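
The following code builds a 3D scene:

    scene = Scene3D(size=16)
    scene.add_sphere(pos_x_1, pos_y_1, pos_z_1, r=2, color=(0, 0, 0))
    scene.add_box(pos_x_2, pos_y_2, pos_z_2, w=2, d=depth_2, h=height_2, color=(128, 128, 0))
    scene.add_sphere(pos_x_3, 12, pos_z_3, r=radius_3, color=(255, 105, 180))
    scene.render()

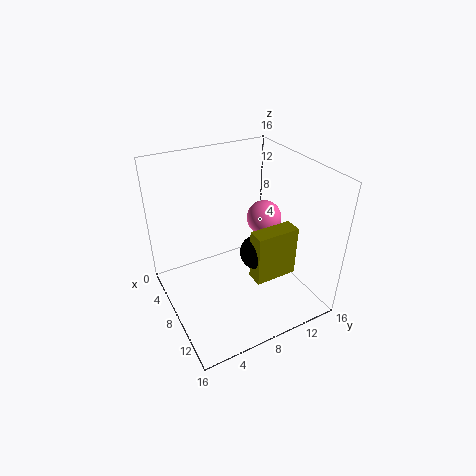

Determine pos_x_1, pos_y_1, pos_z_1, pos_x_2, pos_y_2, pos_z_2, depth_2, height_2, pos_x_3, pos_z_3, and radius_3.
pos_x_1 = 9; pos_y_1 = 10; pos_z_1 = 6; pos_x_2 = 9; pos_y_2 = 9; pos_z_2 = 3; depth_2 = 5; height_2 = 6; pos_x_3 = 7; pos_z_3 = 9; radius_3 = 2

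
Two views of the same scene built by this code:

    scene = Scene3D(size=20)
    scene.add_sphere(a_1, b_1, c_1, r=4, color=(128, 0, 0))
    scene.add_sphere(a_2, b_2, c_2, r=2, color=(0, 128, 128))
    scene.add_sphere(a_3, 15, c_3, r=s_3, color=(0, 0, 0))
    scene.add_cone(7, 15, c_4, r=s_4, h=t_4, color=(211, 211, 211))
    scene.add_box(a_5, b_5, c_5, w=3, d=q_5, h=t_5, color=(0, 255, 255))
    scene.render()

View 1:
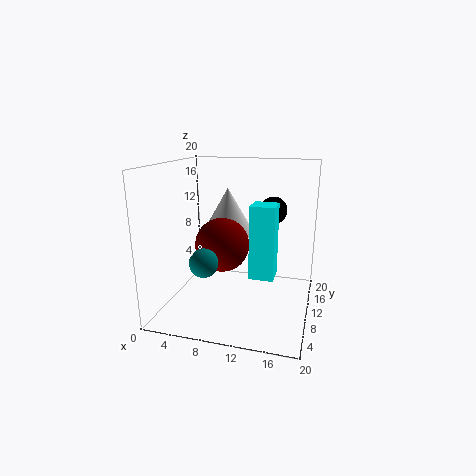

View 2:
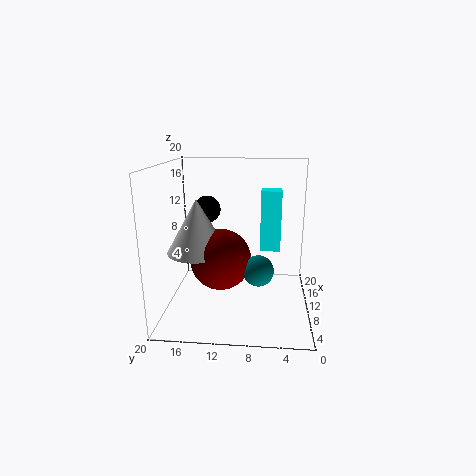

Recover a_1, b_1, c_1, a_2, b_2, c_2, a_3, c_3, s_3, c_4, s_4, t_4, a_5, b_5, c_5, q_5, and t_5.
a_1 = 7; b_1 = 12; c_1 = 8; a_2 = 6; b_2 = 7; c_2 = 7; a_3 = 14; c_3 = 13; s_3 = 2; c_4 = 9; s_4 = 4; t_4 = 7; a_5 = 13; b_5 = 4; c_5 = 7; q_5 = 3; t_5 = 9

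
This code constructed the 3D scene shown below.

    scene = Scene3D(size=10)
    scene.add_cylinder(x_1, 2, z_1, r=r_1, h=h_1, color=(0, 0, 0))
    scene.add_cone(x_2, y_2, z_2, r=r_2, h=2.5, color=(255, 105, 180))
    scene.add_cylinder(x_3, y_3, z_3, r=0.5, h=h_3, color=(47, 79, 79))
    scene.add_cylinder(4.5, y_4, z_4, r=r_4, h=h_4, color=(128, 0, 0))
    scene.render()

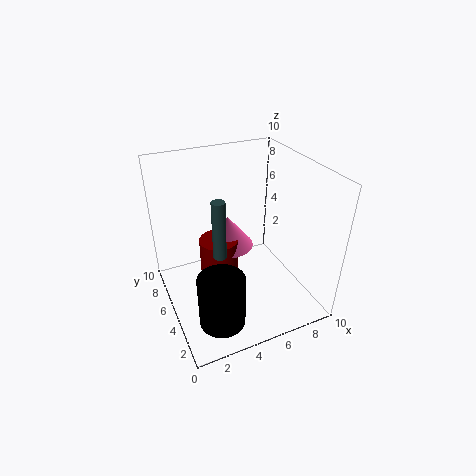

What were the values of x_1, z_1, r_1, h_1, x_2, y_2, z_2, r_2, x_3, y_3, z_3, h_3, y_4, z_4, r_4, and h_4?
x_1 = 2.5, z_1 = 1, r_1 = 1.5, h_1 = 3.5, x_2 = 5.5, y_2 = 8, z_2 = 2.5, r_2 = 2, x_3 = 4, y_3 = 6, z_3 = 3, h_3 = 4.5, y_4 = 7.5, z_4 = 0.5, r_4 = 1.5, h_4 = 3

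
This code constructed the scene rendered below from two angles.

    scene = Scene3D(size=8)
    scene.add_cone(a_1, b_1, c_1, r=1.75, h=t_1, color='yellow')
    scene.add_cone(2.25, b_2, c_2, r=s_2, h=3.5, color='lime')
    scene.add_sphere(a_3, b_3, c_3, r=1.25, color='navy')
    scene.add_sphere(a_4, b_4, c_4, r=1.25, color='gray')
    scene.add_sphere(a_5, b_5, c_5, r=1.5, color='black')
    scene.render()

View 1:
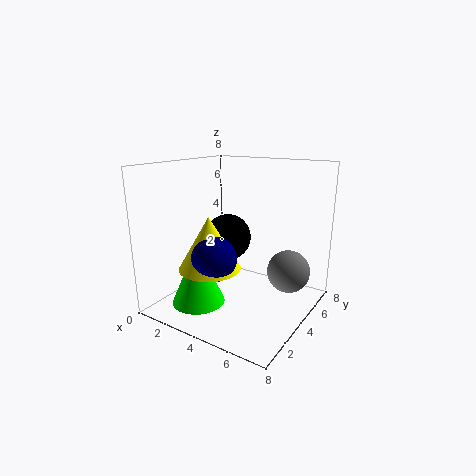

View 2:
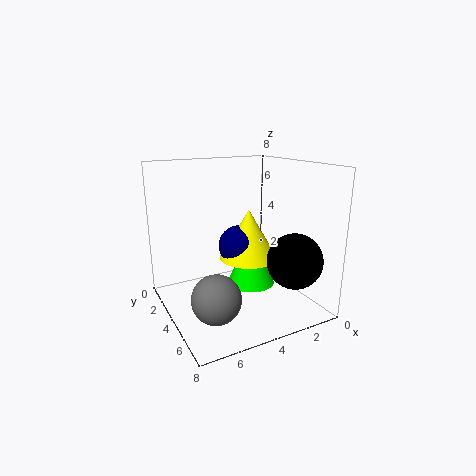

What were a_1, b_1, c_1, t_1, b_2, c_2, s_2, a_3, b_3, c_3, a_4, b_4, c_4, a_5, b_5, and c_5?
a_1 = 2.75; b_1 = 3; c_1 = 2.25; t_1 = 3; b_2 = 2.5; c_2 = 0.25; s_2 = 1.5; a_3 = 3.25; b_3 = 2.75; c_3 = 3; a_4 = 6.25; b_4 = 6; c_4 = 1.75; a_5 = 1.75; b_5 = 6.25; c_5 = 3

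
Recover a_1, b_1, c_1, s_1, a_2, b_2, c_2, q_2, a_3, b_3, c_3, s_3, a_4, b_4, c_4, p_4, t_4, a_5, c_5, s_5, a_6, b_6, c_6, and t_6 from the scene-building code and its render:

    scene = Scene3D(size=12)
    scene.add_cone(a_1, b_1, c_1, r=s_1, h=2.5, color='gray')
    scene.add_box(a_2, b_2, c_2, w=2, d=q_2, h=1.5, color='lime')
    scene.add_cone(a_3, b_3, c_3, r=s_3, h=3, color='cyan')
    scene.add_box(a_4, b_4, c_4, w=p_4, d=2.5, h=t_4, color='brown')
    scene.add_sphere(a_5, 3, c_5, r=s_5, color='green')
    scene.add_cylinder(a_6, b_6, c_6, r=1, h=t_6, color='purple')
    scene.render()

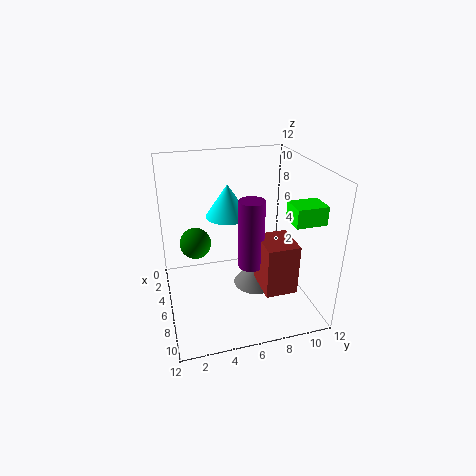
a_1 = 5, b_1 = 8, c_1 = 0.5, s_1 = 2, a_2 = 7.5, b_2 = 9.5, c_2 = 8, q_2 = 2.5, a_3 = 2.5, b_3 = 6, c_3 = 6.5, s_3 = 2, a_4 = 7.5, b_4 = 7, c_4 = 3, p_4 = 3, t_4 = 4, a_5 = 1.5, c_5 = 3.5, s_5 = 1.5, a_6 = 8, b_6 = 6.5, c_6 = 4.5, t_6 = 5.5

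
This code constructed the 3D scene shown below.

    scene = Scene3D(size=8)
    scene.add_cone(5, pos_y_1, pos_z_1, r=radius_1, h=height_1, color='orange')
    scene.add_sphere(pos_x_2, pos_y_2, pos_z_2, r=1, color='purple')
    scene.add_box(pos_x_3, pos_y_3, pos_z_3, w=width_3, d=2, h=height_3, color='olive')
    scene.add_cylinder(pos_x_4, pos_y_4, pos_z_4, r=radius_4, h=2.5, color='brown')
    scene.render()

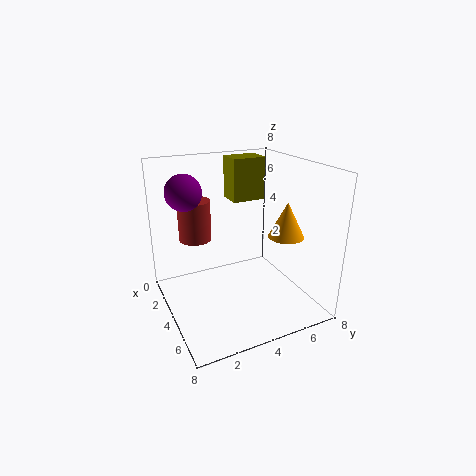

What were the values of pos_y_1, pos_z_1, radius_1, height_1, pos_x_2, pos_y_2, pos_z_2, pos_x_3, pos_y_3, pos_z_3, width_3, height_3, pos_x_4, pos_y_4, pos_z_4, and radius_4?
pos_y_1 = 6.5
pos_z_1 = 4
radius_1 = 1
height_1 = 2
pos_x_2 = 2.5
pos_y_2 = 1.5
pos_z_2 = 6.5
pos_x_3 = 1
pos_y_3 = 4.5
pos_z_3 = 5.5
width_3 = 1.5
height_3 = 2.5
pos_x_4 = 1
pos_y_4 = 2.5
pos_z_4 = 3
radius_4 = 1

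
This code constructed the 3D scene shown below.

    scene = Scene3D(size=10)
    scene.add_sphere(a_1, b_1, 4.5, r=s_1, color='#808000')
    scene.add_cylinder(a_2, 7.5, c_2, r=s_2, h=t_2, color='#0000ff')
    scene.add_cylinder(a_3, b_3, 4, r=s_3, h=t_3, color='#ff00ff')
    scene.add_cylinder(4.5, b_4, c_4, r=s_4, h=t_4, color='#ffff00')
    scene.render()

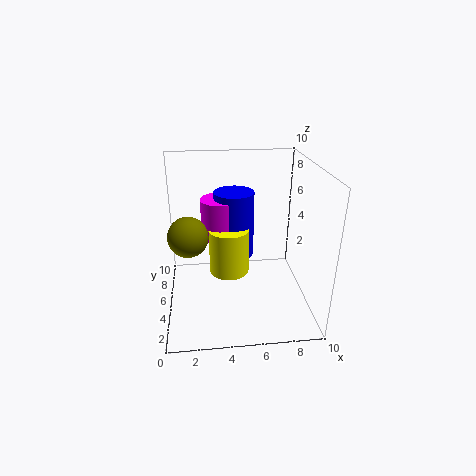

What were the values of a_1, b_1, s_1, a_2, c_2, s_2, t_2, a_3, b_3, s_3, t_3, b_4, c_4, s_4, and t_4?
a_1 = 1.5, b_1 = 6.5, s_1 = 1.5, a_2 = 5, c_2 = 2.5, s_2 = 1.5, t_2 = 5, a_3 = 4, b_3 = 7.5, s_3 = 1.5, t_3 = 3, b_4 = 6.5, c_4 = 1.5, s_4 = 1.5, t_4 = 3.5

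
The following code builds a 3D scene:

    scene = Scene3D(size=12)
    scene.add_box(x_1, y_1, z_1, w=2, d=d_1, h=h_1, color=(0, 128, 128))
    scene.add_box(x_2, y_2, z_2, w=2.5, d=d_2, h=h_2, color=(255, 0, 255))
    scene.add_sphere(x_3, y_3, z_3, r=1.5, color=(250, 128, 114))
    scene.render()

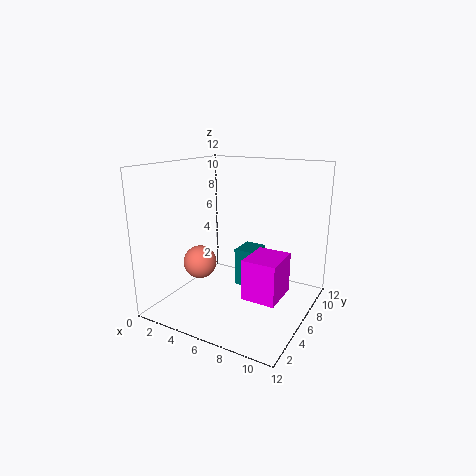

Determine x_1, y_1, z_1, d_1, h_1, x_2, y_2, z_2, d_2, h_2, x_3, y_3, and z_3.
x_1 = 4.5
y_1 = 8
z_1 = 0.5
d_1 = 2.5
h_1 = 3.5
x_2 = 8.5
y_2 = 2
z_2 = 3
d_2 = 3
h_2 = 3
x_3 = 2
y_3 = 6
z_3 = 3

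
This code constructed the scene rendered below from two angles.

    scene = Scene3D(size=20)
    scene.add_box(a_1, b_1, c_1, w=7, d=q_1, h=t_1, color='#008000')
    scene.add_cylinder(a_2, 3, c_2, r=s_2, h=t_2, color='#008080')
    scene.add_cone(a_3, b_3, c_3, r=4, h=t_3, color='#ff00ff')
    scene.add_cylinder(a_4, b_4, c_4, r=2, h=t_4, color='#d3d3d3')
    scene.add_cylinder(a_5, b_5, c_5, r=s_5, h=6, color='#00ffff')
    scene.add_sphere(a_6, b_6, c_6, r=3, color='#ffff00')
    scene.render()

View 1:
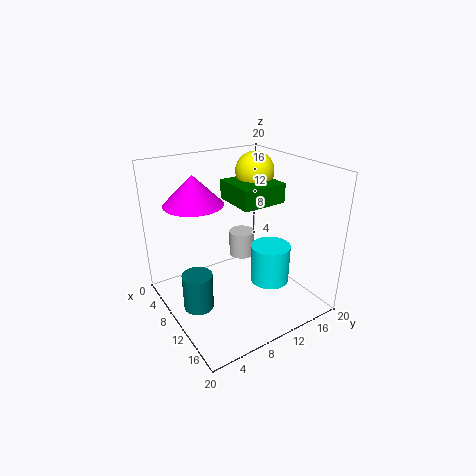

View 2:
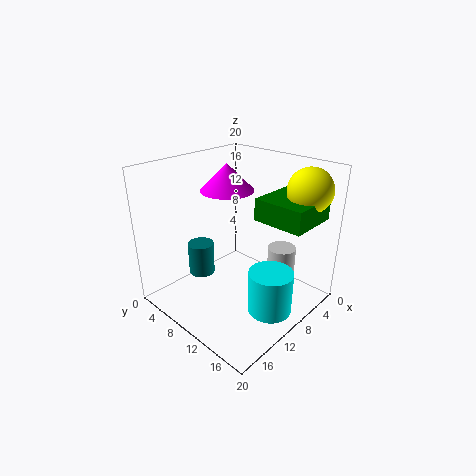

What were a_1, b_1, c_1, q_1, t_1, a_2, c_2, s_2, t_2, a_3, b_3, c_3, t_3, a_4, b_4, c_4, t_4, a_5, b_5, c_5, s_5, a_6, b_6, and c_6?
a_1 = 2
b_1 = 12
c_1 = 13
q_1 = 7
t_1 = 3
a_2 = 11
c_2 = 2
s_2 = 2
t_2 = 5
a_3 = 7
b_3 = 5
c_3 = 15
t_3 = 4
a_4 = 5
b_4 = 14
c_4 = 4
t_4 = 4
a_5 = 10
b_5 = 16
c_5 = 1
s_5 = 3
a_6 = 4
b_6 = 17
c_6 = 17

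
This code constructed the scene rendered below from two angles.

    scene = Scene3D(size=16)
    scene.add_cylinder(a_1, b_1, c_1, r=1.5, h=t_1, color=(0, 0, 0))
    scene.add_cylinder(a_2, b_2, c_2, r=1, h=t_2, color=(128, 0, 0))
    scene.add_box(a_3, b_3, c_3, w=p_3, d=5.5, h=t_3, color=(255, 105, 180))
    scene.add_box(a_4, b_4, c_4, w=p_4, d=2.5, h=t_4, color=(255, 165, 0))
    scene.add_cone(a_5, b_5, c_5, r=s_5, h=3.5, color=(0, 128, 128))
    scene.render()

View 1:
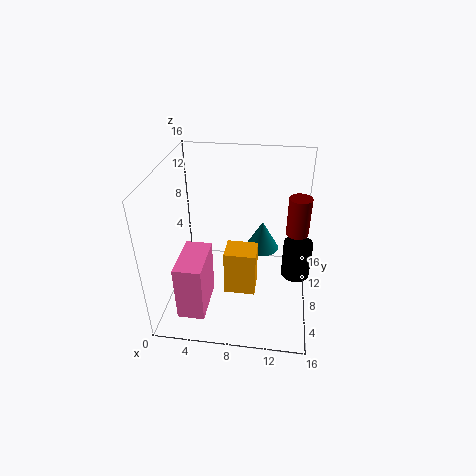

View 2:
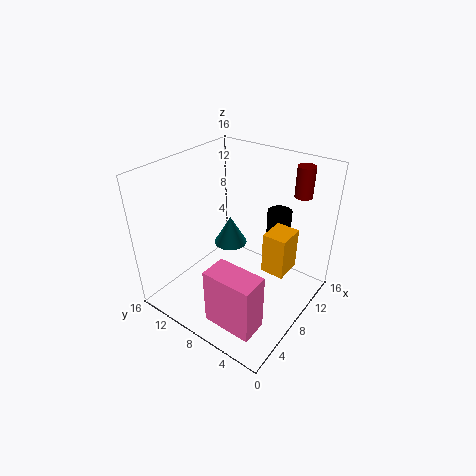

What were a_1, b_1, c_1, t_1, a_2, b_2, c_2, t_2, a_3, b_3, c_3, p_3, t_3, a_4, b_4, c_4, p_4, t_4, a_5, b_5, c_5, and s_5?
a_1 = 14.5
b_1 = 6.5
c_1 = 5
t_1 = 4
a_2 = 14
b_2 = 3.5
c_2 = 12
t_2 = 3.5
a_3 = 2
b_3 = 2.5
c_3 = 0.5
p_3 = 3
t_3 = 6.5
a_4 = 7.5
b_4 = 2
c_4 = 5.5
p_4 = 3
t_4 = 4.5
a_5 = 10.5
b_5 = 11
c_5 = 5
s_5 = 2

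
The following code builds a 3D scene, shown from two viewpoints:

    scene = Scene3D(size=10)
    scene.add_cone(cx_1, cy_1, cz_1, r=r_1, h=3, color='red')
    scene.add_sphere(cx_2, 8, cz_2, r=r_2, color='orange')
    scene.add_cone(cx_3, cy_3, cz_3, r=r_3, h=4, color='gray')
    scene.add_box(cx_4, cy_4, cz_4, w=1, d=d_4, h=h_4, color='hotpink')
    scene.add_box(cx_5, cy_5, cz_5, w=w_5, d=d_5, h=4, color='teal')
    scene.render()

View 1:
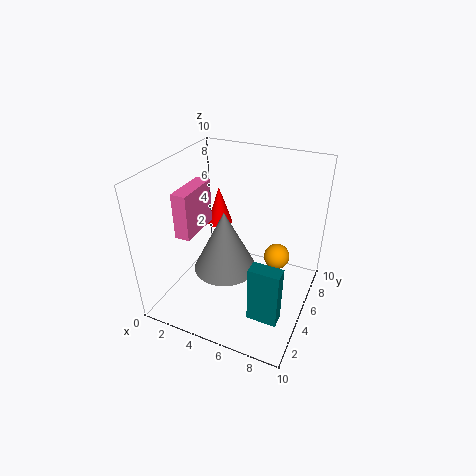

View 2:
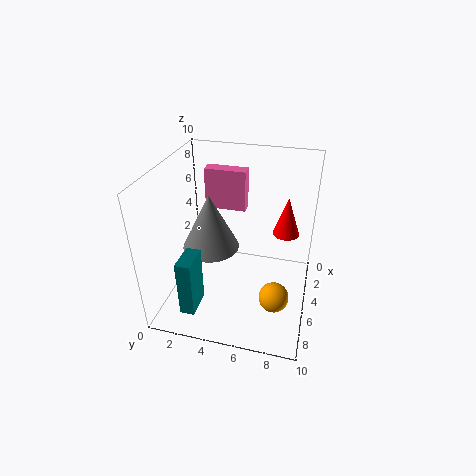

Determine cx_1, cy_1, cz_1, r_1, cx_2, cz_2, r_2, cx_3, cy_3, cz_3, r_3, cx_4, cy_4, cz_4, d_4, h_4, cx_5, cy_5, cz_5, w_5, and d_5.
cx_1 = 2; cy_1 = 8; cz_1 = 4; r_1 = 1; cx_2 = 7; cz_2 = 2; r_2 = 1; cx_3 = 5; cy_3 = 3; cz_3 = 4; r_3 = 2; cx_4 = 2; cy_4 = 2; cz_4 = 6; d_4 = 3; h_4 = 3; cx_5 = 7; cy_5 = 2; cz_5 = 1; w_5 = 2; d_5 = 1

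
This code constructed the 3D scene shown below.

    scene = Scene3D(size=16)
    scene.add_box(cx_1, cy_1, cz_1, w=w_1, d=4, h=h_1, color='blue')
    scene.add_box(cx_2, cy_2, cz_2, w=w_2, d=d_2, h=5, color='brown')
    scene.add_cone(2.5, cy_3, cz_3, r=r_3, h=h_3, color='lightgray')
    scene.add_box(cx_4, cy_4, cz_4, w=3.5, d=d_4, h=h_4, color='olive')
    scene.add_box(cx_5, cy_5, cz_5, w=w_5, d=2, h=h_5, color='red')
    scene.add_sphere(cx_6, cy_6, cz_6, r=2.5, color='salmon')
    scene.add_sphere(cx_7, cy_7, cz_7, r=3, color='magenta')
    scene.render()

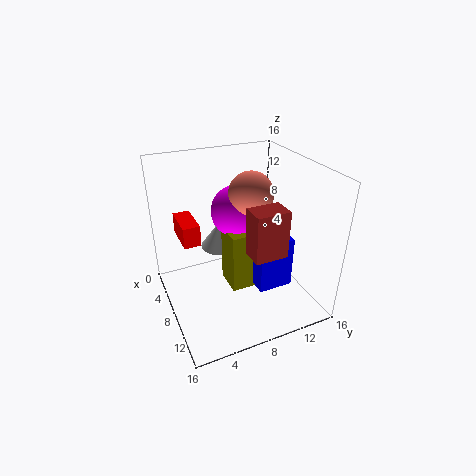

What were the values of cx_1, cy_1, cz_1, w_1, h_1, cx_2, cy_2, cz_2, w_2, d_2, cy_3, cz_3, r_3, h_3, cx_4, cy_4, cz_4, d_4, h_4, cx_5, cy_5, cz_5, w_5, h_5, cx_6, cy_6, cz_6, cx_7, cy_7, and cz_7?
cx_1 = 6.5
cy_1 = 9.5
cz_1 = 2
w_1 = 4.5
h_1 = 6
cx_2 = 11
cy_2 = 7.5
cz_2 = 8
w_2 = 2.5
d_2 = 3.5
cy_3 = 8
cz_3 = 4
r_3 = 2.5
h_3 = 3.5
cx_4 = 5.5
cy_4 = 7
cz_4 = 1.5
d_4 = 4
h_4 = 7
cx_5 = 1
cy_5 = 2.5
cz_5 = 6.5
w_5 = 4.5
h_5 = 2.5
cx_6 = 7
cy_6 = 10
cz_6 = 12.5
cx_7 = 5.5
cy_7 = 9
cz_7 = 10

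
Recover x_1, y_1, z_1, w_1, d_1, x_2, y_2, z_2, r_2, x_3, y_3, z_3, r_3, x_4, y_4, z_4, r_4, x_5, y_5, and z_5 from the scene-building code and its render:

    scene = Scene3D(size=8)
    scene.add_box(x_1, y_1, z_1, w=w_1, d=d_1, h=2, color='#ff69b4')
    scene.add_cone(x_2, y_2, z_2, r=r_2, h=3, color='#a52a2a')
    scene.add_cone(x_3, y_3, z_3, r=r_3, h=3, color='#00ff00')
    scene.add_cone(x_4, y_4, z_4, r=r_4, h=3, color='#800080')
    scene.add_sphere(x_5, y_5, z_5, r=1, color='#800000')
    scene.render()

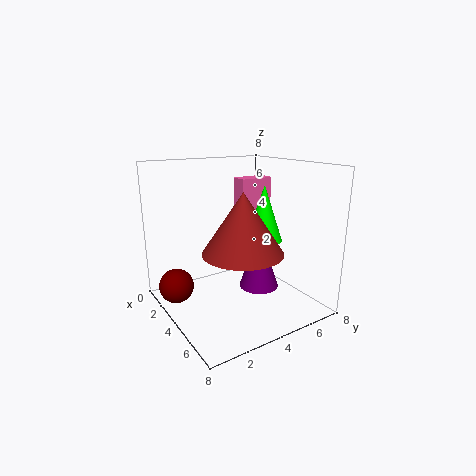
x_1 = 2, y_1 = 5, z_1 = 5, w_1 = 1, d_1 = 2, x_2 = 6, y_2 = 3, z_2 = 4, r_2 = 2, x_3 = 5, y_3 = 5, z_3 = 4, r_3 = 1, x_4 = 6, y_4 = 4, z_4 = 2, r_4 = 1, x_5 = 2, y_5 = 1, z_5 = 1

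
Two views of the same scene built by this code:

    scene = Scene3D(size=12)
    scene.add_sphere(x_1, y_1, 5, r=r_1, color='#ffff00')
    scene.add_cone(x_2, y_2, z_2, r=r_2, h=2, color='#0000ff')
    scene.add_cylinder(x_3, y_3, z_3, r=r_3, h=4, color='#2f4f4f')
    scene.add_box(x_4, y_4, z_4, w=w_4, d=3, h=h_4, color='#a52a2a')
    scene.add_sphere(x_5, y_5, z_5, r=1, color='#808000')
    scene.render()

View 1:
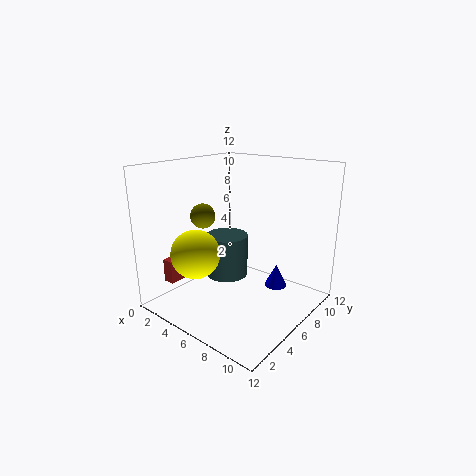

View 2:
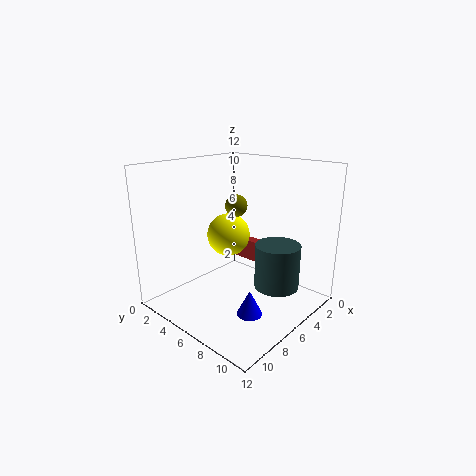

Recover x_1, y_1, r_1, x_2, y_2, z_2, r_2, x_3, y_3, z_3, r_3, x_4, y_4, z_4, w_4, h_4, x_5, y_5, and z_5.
x_1 = 4, y_1 = 3, r_1 = 2, x_2 = 8, y_2 = 9, z_2 = 1, r_2 = 1, x_3 = 3, y_3 = 8, z_3 = 1, r_3 = 2, x_4 = 1, y_4 = 2, z_4 = 2, w_4 = 1, h_4 = 2, x_5 = 4, y_5 = 4, z_5 = 8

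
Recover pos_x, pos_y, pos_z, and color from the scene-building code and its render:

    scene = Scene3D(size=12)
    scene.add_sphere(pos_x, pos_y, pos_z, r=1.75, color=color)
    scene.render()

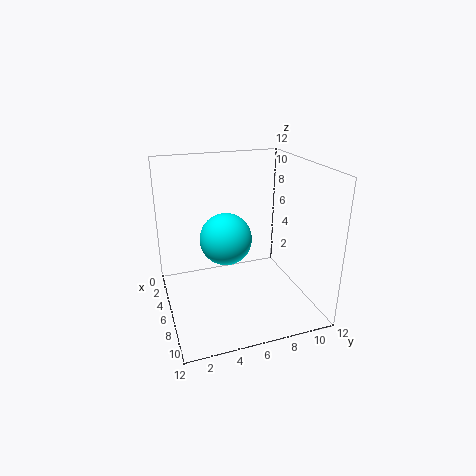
pos_x = 10, pos_y = 3.75, pos_z = 8, color = 'cyan'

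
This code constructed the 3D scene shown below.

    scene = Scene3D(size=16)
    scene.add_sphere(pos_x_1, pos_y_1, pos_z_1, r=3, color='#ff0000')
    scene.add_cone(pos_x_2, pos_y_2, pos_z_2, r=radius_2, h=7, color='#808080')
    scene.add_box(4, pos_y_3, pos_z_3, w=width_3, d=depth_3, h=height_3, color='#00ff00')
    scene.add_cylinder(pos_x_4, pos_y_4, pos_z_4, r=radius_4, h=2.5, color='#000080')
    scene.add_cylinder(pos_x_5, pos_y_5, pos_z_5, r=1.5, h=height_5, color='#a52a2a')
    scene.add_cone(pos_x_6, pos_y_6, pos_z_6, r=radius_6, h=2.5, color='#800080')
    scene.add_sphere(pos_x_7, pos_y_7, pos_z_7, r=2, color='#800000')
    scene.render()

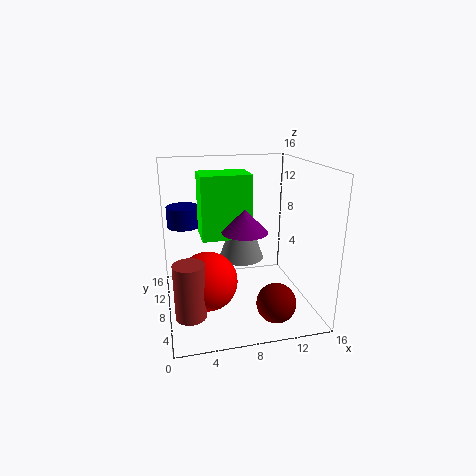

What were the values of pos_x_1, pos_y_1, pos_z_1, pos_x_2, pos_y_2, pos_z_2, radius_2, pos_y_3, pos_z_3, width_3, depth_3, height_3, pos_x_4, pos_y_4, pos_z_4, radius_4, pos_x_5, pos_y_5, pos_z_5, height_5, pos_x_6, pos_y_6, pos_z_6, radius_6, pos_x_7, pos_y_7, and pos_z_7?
pos_x_1 = 4
pos_y_1 = 4.5
pos_z_1 = 5
pos_x_2 = 8.5
pos_y_2 = 8.5
pos_z_2 = 5.5
radius_2 = 2.5
pos_y_3 = 7.5
pos_z_3 = 8
width_3 = 5.5
depth_3 = 4
height_3 = 7
pos_x_4 = 2.5
pos_y_4 = 13.5
pos_z_4 = 8
radius_4 = 2
pos_x_5 = 2
pos_y_5 = 2.5
pos_z_5 = 2.5
height_5 = 5.5
pos_x_6 = 8.5
pos_y_6 = 7
pos_z_6 = 9
radius_6 = 2.5
pos_x_7 = 10.5
pos_y_7 = 2
pos_z_7 = 3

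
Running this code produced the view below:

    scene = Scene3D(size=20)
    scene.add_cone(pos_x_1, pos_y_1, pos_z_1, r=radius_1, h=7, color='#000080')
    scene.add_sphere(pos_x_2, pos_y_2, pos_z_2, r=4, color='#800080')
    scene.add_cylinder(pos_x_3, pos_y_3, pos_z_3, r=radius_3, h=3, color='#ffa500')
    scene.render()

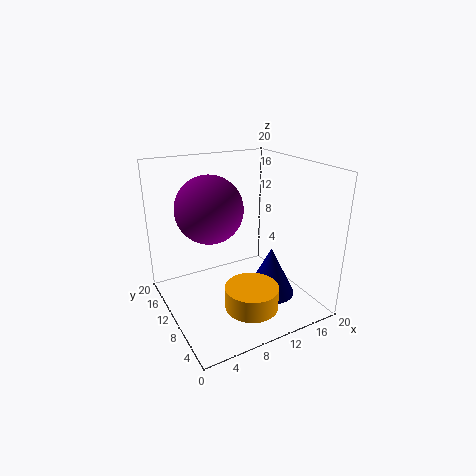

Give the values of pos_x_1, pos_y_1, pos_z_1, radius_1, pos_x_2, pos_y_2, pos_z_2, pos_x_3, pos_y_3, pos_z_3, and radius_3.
pos_x_1 = 14; pos_y_1 = 7.5; pos_z_1 = 1.5; radius_1 = 3.5; pos_x_2 = 4.5; pos_y_2 = 7; pos_z_2 = 16; pos_x_3 = 9; pos_y_3 = 4.5; pos_z_3 = 2.5; radius_3 = 3.5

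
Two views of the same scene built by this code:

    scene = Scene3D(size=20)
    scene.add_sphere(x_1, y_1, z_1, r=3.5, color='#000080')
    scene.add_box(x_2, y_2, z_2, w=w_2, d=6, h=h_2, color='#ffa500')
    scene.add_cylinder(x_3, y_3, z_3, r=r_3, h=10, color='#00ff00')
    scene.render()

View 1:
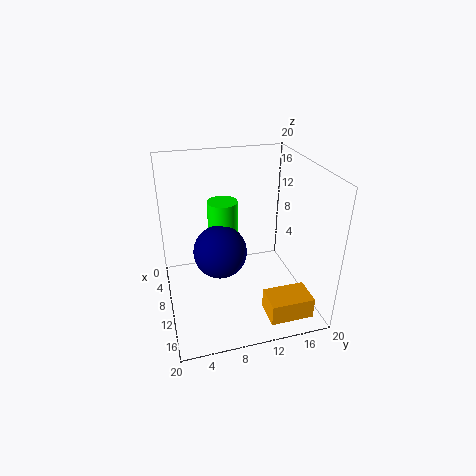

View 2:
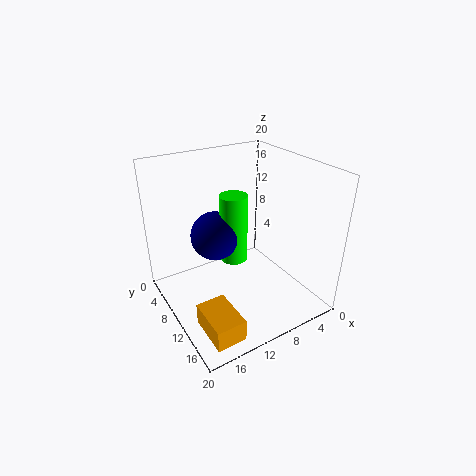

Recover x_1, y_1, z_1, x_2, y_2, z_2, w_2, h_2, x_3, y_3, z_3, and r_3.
x_1 = 12, y_1 = 7, z_1 = 9.5, x_2 = 14, y_2 = 12.5, z_2 = 0.5, w_2 = 4, h_2 = 3, x_3 = 9.5, y_3 = 8, z_3 = 5.5, r_3 = 2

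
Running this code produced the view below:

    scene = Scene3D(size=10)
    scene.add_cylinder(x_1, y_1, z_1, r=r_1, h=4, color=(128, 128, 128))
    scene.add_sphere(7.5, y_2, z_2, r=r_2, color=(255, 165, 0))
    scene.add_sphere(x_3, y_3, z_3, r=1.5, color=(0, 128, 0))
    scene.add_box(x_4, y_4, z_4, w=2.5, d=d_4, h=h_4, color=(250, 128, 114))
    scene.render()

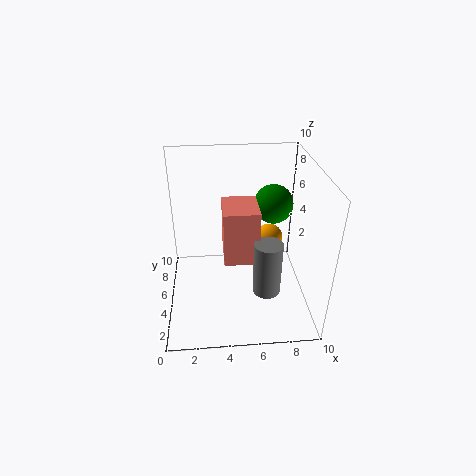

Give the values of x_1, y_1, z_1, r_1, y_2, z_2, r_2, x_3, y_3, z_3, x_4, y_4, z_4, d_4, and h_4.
x_1 = 7, y_1 = 4, z_1 = 1, r_1 = 1, y_2 = 6.5, z_2 = 4, r_2 = 1, x_3 = 8, y_3 = 8, z_3 = 6, x_4 = 4, y_4 = 4.5, z_4 = 3, d_4 = 3, h_4 = 4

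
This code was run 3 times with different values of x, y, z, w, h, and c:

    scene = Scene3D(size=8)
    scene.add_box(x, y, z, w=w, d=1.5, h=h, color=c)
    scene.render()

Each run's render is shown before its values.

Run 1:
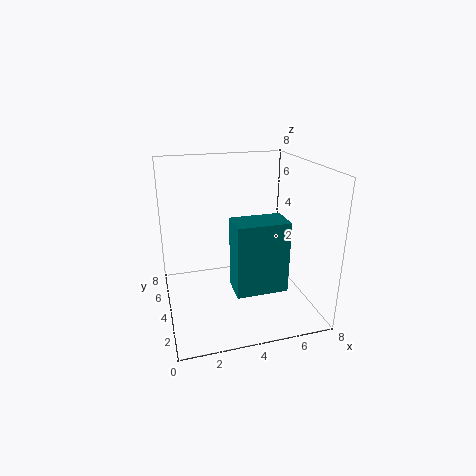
x = 3; y = 0.5; z = 2.5; w = 2.5; h = 3.5; c = 'teal'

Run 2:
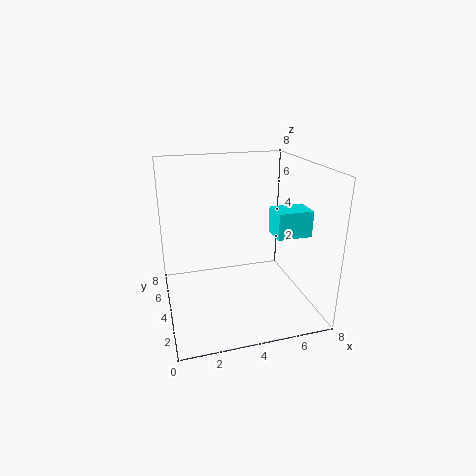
x = 6; y = 3; z = 4; w = 2; h = 1.5; c = 'cyan'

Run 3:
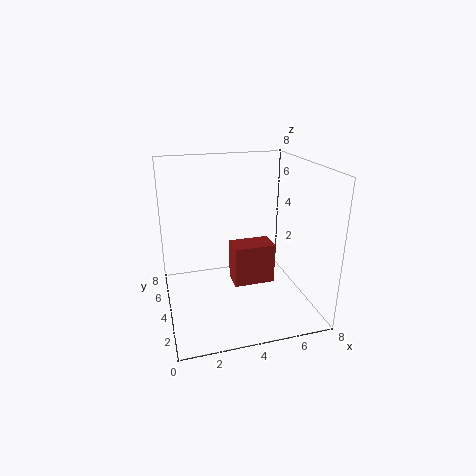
x = 4; y = 4.5; z = 0.5; w = 2.5; h = 2.5; c = 'brown'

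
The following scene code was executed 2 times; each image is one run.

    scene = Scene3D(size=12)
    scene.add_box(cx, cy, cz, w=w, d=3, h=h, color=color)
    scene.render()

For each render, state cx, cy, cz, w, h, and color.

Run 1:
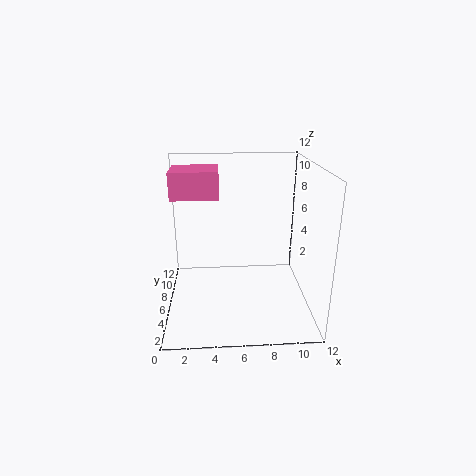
cx = 1, cy = 3.5, cz = 10, w = 3.5, h = 2, color = 'hotpink'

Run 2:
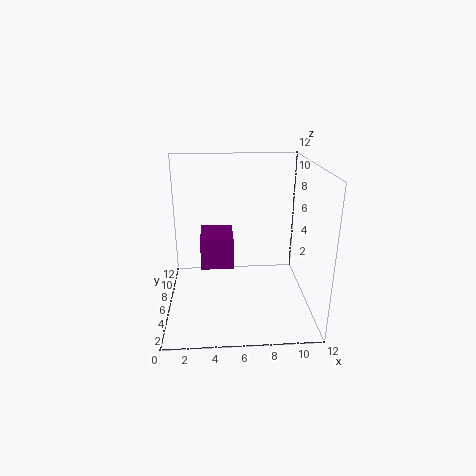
cx = 3, cy = 3.5, cz = 4.5, w = 2.5, h = 2.5, color = 'purple'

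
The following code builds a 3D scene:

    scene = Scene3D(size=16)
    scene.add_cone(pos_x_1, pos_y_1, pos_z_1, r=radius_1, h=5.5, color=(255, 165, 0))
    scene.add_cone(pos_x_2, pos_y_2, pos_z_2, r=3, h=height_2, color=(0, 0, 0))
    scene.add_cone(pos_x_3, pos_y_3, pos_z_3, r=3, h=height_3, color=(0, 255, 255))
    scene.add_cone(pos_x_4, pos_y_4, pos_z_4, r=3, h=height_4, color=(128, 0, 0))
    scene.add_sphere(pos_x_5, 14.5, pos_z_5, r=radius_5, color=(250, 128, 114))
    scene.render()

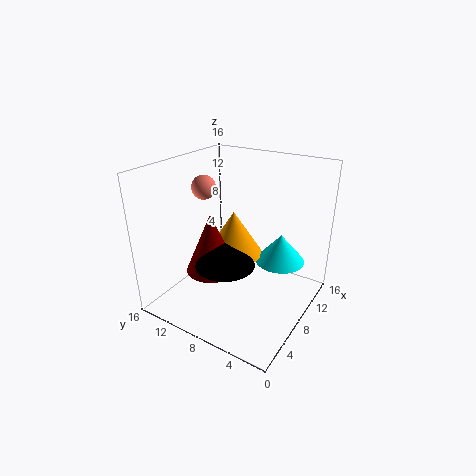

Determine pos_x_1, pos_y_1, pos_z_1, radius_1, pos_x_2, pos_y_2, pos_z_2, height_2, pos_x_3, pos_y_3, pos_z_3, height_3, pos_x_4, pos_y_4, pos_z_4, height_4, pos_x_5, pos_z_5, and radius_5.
pos_x_1 = 11; pos_y_1 = 10.5; pos_z_1 = 4; radius_1 = 3.5; pos_x_2 = 4; pos_y_2 = 7; pos_z_2 = 7; height_2 = 2.5; pos_x_3 = 13; pos_y_3 = 5; pos_z_3 = 3.5; height_3 = 3.5; pos_x_4 = 7; pos_y_4 = 11; pos_z_4 = 3.5; height_4 = 7; pos_x_5 = 10.5; pos_z_5 = 12; radius_5 = 1.5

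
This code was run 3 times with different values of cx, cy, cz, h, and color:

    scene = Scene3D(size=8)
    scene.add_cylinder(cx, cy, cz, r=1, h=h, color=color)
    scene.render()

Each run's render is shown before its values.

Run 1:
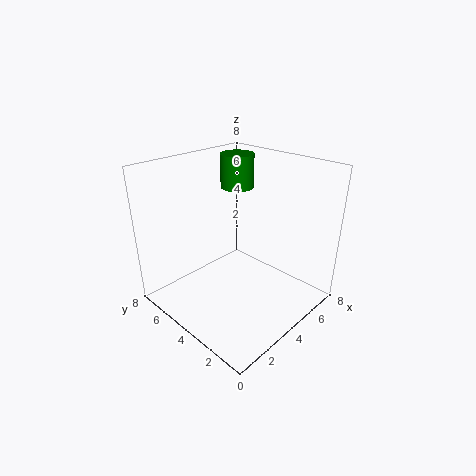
cx = 6
cy = 6
cz = 6
h = 2
color = 'green'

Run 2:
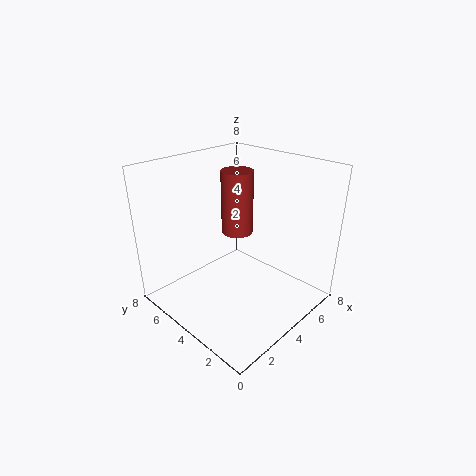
cx = 6
cy = 6
cz = 3
h = 4
color = 'brown'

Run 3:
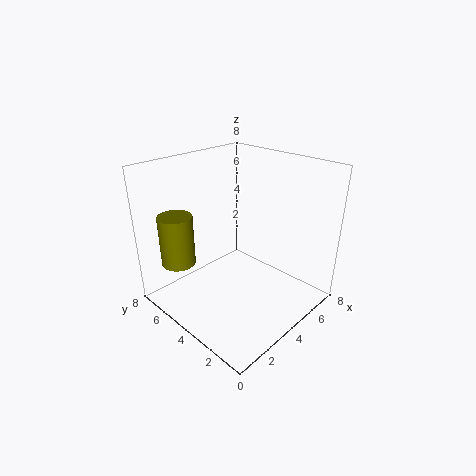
cx = 2
cy = 7
cz = 2
h = 3
color = 'olive'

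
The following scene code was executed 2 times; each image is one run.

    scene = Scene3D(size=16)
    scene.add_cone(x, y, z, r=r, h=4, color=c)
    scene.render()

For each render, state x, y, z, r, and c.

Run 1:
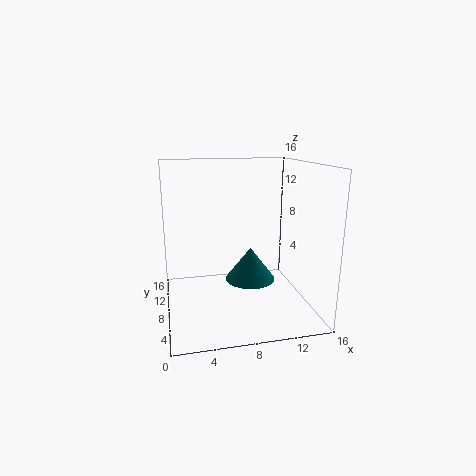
x = 10
y = 10
z = 2
r = 3
c = 'teal'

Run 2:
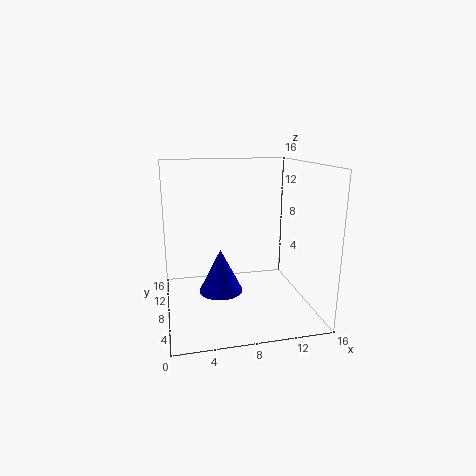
x = 5
y = 2
z = 5
r = 2
c = 'blue'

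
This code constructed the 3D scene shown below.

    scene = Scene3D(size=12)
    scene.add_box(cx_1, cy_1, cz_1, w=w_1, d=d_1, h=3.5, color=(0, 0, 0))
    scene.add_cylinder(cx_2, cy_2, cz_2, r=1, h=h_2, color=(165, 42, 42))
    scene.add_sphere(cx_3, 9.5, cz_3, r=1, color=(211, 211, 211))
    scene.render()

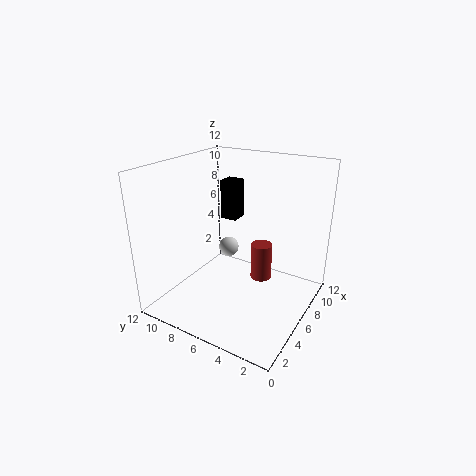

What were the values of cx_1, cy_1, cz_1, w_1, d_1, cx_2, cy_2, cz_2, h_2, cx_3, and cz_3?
cx_1 = 8; cy_1 = 7.5; cz_1 = 6.5; w_1 = 1.5; d_1 = 1.5; cx_2 = 9.5; cy_2 = 5.5; cz_2 = 0.5; h_2 = 3.5; cx_3 = 10; cz_3 = 2.5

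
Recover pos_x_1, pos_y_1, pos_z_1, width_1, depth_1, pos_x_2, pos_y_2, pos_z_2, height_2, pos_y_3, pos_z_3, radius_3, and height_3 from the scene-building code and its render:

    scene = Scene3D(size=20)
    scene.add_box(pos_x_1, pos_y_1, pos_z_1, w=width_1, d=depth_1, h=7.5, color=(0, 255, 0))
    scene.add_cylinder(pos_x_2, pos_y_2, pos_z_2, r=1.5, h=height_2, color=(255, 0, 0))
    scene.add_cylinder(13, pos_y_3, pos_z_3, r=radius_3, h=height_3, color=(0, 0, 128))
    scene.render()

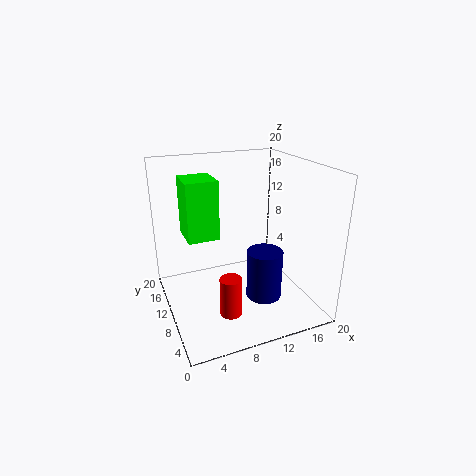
pos_x_1 = 2.5, pos_y_1 = 7.5, pos_z_1 = 11.5, width_1 = 4, depth_1 = 4.5, pos_x_2 = 7.5, pos_y_2 = 6.5, pos_z_2 = 0.5, height_2 = 5.5, pos_y_3 = 7.5, pos_z_3 = 1.5, radius_3 = 2.5, height_3 = 7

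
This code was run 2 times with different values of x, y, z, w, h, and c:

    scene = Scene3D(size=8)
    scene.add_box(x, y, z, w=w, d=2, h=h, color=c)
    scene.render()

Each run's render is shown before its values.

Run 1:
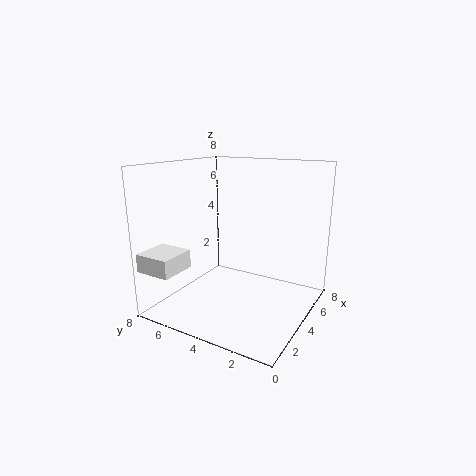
x = 0.25, y = 6, z = 2.5, w = 2, h = 1, c = 'white'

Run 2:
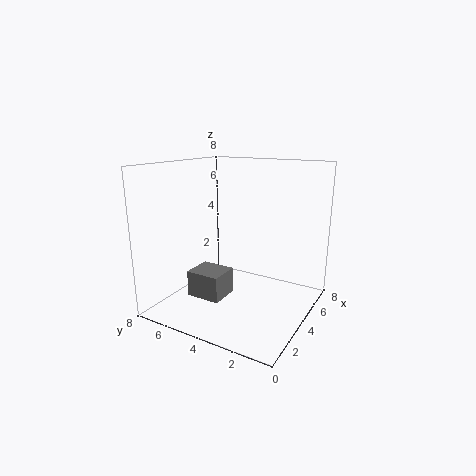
x = 2.5, y = 4.5, z = 0.5, w = 1.75, h = 1.5, c = 'gray'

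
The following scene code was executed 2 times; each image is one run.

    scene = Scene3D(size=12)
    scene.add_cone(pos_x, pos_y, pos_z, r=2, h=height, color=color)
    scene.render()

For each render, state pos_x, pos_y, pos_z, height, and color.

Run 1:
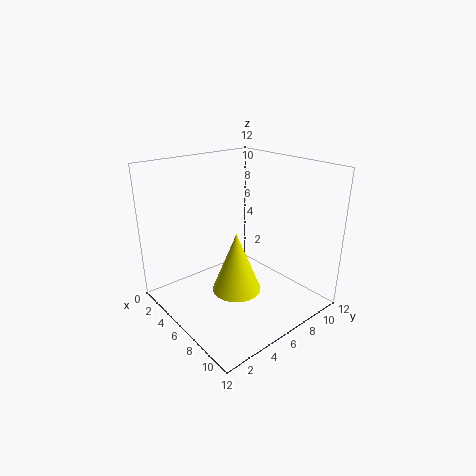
pos_x = 7, pos_y = 5, pos_z = 2, height = 5, color = 'yellow'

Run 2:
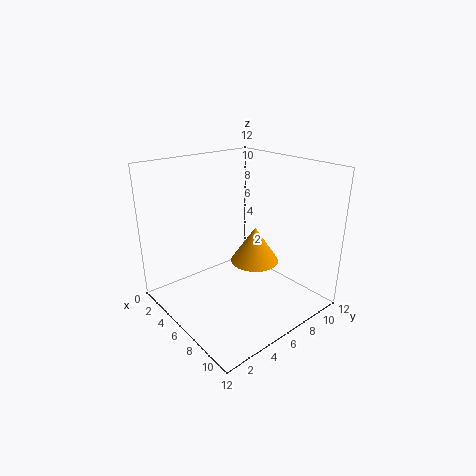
pos_x = 7, pos_y = 7, pos_z = 4, height = 3, color = 'orange'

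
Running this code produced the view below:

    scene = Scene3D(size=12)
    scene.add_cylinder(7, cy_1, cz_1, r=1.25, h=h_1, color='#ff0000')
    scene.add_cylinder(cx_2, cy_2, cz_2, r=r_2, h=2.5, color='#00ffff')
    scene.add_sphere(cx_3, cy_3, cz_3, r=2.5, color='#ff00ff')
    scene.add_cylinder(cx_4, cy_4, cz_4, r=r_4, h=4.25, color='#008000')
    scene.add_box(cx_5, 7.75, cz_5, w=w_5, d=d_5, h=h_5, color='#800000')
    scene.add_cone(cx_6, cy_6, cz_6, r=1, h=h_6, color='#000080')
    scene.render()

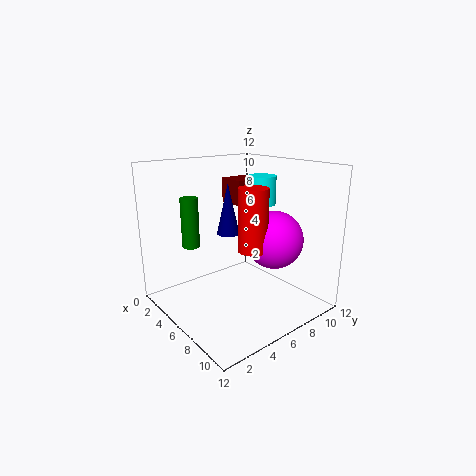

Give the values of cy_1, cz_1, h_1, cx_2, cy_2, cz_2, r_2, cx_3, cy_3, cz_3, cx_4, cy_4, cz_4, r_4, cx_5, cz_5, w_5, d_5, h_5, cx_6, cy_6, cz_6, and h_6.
cy_1 = 6.75, cz_1 = 5, h_1 = 5.25, cx_2 = 5.25, cy_2 = 9.25, cz_2 = 8.25, r_2 = 1.25, cx_3 = 7.25, cy_3 = 9, cz_3 = 5.5, cx_4 = 3, cy_4 = 3.25, cz_4 = 5, r_4 = 0.75, cx_5 = 1.5, cz_5 = 8, w_5 = 2.5, d_5 = 3, h_5 = 2.25, cx_6 = 4, cy_6 = 6.5, cz_6 = 5.75, h_6 = 4.5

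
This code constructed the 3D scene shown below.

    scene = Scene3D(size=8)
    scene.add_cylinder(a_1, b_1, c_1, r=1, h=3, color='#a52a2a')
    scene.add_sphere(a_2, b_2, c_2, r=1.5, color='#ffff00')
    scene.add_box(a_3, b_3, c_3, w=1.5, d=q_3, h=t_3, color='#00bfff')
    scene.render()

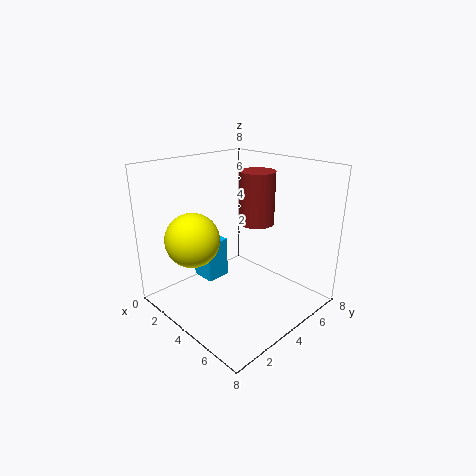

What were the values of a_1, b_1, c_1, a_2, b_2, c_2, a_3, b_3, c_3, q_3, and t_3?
a_1 = 4, b_1 = 5.5, c_1 = 4.5, a_2 = 2.5, b_2 = 2, c_2 = 4, a_3 = 0.5, b_3 = 3.5, c_3 = 0.5, q_3 = 1.5, t_3 = 2.5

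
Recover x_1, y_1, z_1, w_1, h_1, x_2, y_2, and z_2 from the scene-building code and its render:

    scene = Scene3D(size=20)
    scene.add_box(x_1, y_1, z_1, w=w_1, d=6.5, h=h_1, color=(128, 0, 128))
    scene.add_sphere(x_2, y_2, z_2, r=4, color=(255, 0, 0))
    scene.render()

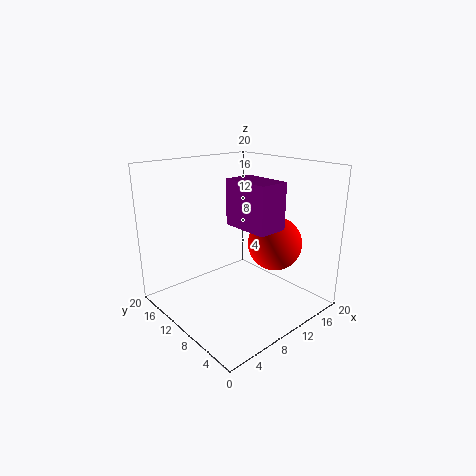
x_1 = 8
y_1 = 3.5
z_1 = 12.5
w_1 = 4
h_1 = 6
x_2 = 16
y_2 = 8.5
z_2 = 8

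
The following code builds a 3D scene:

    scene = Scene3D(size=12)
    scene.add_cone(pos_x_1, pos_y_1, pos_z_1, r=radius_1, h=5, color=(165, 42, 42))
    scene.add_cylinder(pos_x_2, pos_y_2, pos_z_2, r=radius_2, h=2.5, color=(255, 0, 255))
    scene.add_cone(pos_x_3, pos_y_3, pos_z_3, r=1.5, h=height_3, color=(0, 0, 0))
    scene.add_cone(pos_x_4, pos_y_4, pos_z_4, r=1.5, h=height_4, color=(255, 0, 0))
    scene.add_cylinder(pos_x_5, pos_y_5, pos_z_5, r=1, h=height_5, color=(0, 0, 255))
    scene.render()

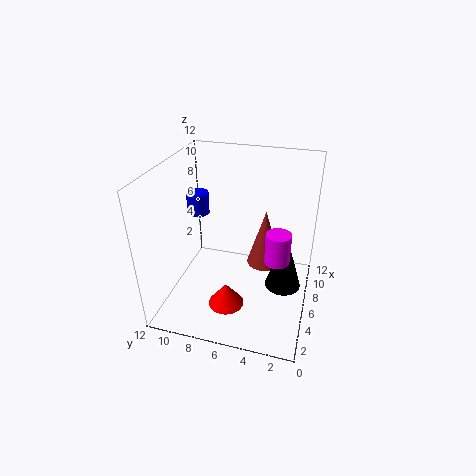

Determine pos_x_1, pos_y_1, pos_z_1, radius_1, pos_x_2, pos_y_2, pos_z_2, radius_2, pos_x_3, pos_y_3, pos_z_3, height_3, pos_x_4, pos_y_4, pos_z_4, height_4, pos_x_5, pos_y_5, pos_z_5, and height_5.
pos_x_1 = 7.5; pos_y_1 = 4; pos_z_1 = 3; radius_1 = 1.5; pos_x_2 = 5; pos_y_2 = 2.5; pos_z_2 = 5; radius_2 = 1; pos_x_3 = 6; pos_y_3 = 2; pos_z_3 = 2; height_3 = 5; pos_x_4 = 4; pos_y_4 = 6.5; pos_z_4 = 0.5; height_4 = 2; pos_x_5 = 8.5; pos_y_5 = 10.5; pos_z_5 = 6.5; height_5 = 2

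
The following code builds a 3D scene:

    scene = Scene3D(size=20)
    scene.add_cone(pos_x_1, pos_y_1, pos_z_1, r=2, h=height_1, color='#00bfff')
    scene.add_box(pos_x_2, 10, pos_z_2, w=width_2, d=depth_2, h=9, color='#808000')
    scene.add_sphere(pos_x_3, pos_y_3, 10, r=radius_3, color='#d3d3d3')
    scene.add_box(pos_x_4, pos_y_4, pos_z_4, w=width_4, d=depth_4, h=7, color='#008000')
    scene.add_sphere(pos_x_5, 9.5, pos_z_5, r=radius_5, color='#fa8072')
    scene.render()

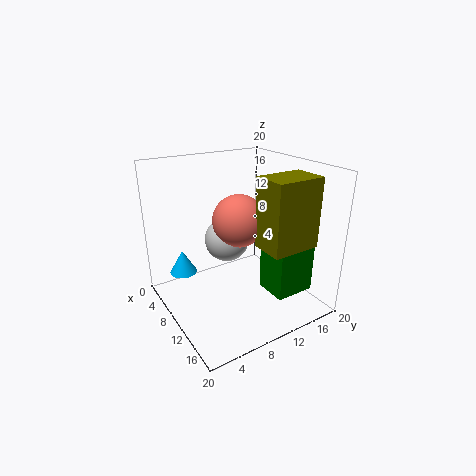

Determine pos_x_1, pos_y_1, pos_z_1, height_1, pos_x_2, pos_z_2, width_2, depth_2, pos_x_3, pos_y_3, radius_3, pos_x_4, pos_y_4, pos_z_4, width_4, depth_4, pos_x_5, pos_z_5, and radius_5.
pos_x_1 = 4, pos_y_1 = 4, pos_z_1 = 3.5, height_1 = 3.5, pos_x_2 = 14, pos_z_2 = 10.5, width_2 = 4.5, depth_2 = 6.5, pos_x_3 = 9.5, pos_y_3 = 8.5, radius_3 = 3, pos_x_4 = 10, pos_y_4 = 14, pos_z_4 = 1, width_4 = 5, depth_4 = 6, pos_x_5 = 11, pos_z_5 = 13, radius_5 = 3.5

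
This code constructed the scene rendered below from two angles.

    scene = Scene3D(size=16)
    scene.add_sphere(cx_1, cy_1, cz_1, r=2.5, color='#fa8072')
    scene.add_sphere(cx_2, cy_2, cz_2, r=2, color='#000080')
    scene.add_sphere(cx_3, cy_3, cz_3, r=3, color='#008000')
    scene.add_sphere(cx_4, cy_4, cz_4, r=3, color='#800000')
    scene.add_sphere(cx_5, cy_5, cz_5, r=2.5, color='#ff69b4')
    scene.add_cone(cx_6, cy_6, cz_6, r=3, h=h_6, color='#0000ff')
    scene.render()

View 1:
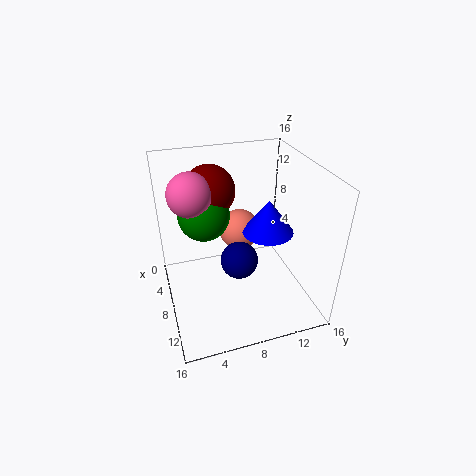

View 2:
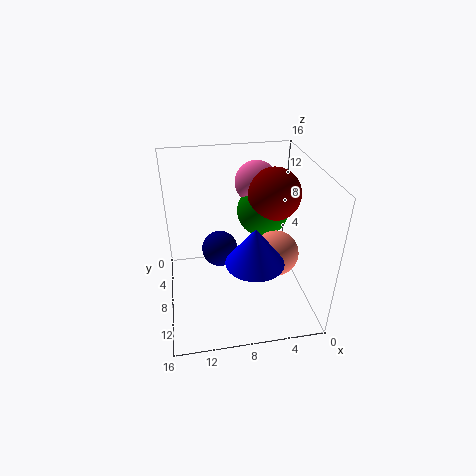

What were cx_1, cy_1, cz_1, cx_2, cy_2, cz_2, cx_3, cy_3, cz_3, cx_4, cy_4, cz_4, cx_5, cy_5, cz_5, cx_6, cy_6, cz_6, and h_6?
cx_1 = 4
cy_1 = 9.5
cz_1 = 6.5
cx_2 = 10
cy_2 = 7.5
cz_2 = 6.5
cx_3 = 4.5
cy_3 = 5
cz_3 = 9.5
cx_4 = 3.5
cy_4 = 6
cz_4 = 12
cx_5 = 5
cy_5 = 3.5
cz_5 = 12.5
cx_6 = 7
cy_6 = 12
cz_6 = 7.5
h_6 = 4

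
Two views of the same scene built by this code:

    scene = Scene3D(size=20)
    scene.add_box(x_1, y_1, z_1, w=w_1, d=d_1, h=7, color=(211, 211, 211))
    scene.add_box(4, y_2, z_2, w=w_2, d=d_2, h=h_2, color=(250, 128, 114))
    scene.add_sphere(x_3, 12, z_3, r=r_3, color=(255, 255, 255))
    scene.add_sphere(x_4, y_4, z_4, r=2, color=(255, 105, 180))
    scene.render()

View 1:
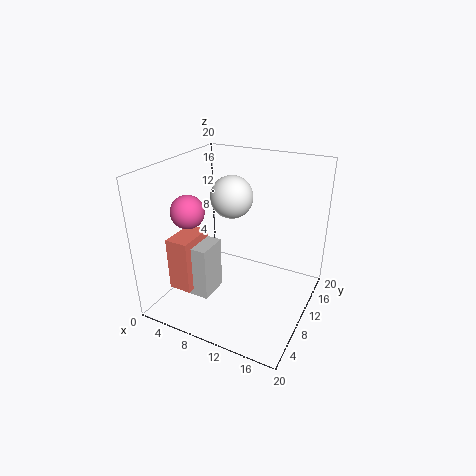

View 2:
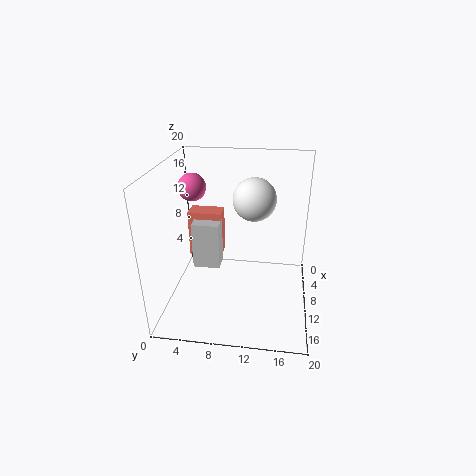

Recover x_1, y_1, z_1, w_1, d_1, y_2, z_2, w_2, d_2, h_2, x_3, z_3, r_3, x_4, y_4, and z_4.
x_1 = 6, y_1 = 3, z_1 = 4, w_1 = 3, d_1 = 4, y_2 = 2, z_2 = 5, w_2 = 3, d_2 = 5, h_2 = 7, x_3 = 8, z_3 = 15, r_3 = 3, x_4 = 7, y_4 = 3, z_4 = 16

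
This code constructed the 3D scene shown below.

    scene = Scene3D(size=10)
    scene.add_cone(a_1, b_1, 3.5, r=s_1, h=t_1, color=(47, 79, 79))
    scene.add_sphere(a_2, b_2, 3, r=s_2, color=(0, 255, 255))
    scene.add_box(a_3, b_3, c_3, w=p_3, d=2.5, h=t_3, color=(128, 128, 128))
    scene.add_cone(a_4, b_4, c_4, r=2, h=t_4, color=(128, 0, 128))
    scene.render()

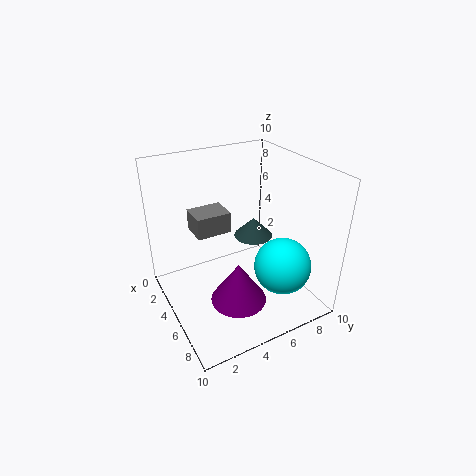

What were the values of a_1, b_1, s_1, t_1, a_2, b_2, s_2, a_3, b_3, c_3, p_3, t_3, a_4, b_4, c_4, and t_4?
a_1 = 3, b_1 = 7.5, s_1 = 1.5, t_1 = 1.5, a_2 = 7, b_2 = 7.5, s_2 = 2, a_3 = 2, b_3 = 2.5, c_3 = 5, p_3 = 2, t_3 = 1.5, a_4 = 6, b_4 = 4.5, c_4 = 0.5, t_4 = 3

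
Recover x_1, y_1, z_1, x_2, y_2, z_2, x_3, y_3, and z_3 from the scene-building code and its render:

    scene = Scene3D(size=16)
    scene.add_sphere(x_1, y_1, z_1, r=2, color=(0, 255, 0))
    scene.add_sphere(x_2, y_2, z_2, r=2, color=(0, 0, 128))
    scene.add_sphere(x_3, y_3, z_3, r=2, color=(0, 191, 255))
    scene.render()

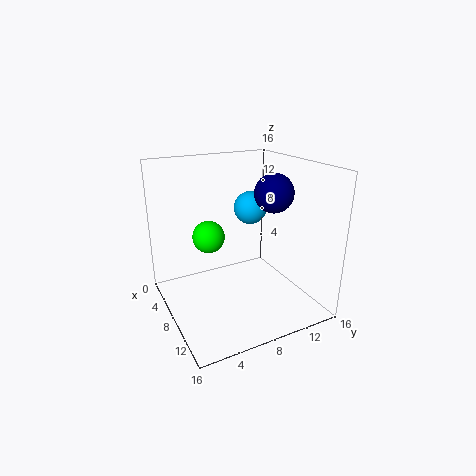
x_1 = 3; y_1 = 6.5; z_1 = 6.5; x_2 = 11; y_2 = 10.5; z_2 = 13.5; x_3 = 4.5; y_3 = 11.5; z_3 = 10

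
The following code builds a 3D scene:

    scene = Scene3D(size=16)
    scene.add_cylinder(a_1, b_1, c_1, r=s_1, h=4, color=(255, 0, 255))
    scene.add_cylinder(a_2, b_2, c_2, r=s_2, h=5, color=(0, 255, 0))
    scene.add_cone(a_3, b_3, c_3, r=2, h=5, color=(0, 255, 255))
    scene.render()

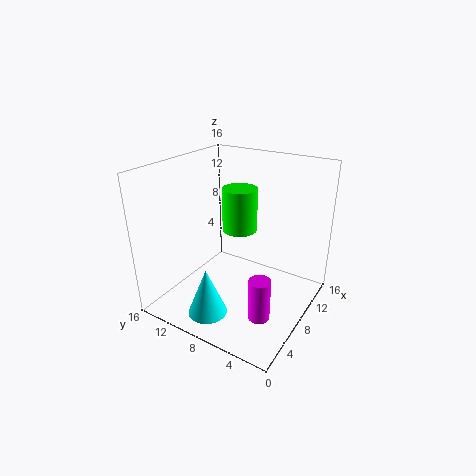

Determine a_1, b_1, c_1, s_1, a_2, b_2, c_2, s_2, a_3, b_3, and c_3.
a_1 = 2; b_1 = 2; c_1 = 4; s_1 = 1; a_2 = 10; b_2 = 9; c_2 = 8; s_2 = 2; a_3 = 2; b_3 = 8; c_3 = 2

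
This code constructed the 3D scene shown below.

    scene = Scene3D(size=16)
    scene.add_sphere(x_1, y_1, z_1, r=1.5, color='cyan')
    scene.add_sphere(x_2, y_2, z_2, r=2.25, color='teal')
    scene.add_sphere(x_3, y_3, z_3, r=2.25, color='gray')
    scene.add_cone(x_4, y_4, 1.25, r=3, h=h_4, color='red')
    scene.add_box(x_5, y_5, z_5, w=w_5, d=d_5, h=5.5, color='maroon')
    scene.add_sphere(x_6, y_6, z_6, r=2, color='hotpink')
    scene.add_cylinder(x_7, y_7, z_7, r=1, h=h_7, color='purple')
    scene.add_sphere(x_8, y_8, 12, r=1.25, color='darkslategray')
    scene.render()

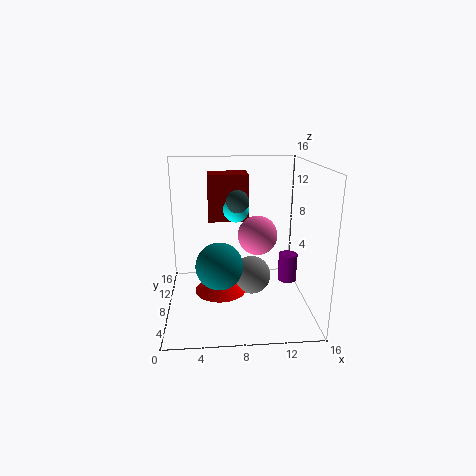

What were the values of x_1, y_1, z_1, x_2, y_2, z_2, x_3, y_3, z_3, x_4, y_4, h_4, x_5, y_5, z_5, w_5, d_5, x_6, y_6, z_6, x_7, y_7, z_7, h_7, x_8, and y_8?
x_1 = 8, y_1 = 10.75, z_1 = 10.5, x_2 = 5.75, y_2 = 2.5, z_2 = 7.25, x_3 = 9.75, y_3 = 9.25, z_3 = 2.75, x_4 = 6, y_4 = 8.75, h_4 = 2.75, x_5 = 4.75, y_5 = 10.75, z_5 = 9, w_5 = 4.75, d_5 = 3.5, x_6 = 9.75, y_6 = 5.25, z_6 = 9.25, x_7 = 13.25, y_7 = 6, z_7 = 3.75, h_7 = 3, x_8 = 8, y_8 = 8.5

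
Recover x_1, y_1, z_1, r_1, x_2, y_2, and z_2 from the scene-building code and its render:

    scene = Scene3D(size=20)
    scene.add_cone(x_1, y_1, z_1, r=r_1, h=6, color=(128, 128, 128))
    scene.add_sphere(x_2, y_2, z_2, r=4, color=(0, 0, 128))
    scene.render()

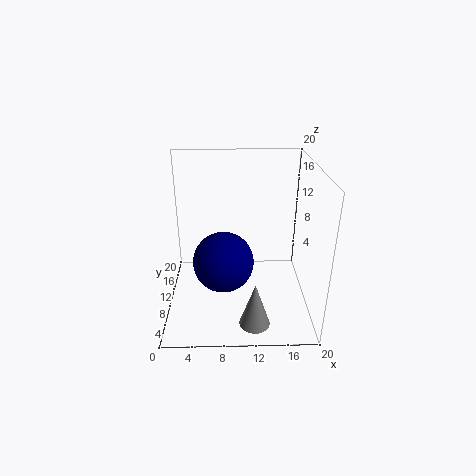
x_1 = 12
y_1 = 3
z_1 = 1
r_1 = 2
x_2 = 8
y_2 = 7
z_2 = 8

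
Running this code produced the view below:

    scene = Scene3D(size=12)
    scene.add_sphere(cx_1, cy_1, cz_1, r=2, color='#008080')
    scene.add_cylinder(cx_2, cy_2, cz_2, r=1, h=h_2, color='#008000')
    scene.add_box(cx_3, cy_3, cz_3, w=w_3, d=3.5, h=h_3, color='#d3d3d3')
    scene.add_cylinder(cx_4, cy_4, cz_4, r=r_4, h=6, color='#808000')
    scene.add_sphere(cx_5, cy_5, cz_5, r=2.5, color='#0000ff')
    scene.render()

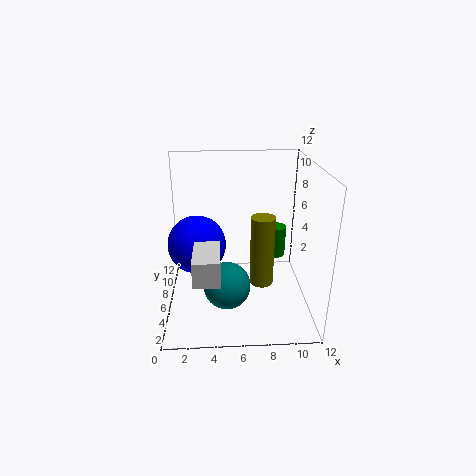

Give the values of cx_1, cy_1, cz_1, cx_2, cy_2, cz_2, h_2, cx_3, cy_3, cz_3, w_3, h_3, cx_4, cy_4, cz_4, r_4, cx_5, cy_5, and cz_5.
cx_1 = 5
cy_1 = 5
cz_1 = 2
cx_2 = 10
cy_2 = 10.5
cz_2 = 2
h_2 = 3
cx_3 = 2.5
cy_3 = 1
cz_3 = 4.5
w_3 = 2
h_3 = 2
cx_4 = 8
cy_4 = 5.5
cz_4 = 2
r_4 = 1
cx_5 = 2.5
cy_5 = 7
cz_5 = 5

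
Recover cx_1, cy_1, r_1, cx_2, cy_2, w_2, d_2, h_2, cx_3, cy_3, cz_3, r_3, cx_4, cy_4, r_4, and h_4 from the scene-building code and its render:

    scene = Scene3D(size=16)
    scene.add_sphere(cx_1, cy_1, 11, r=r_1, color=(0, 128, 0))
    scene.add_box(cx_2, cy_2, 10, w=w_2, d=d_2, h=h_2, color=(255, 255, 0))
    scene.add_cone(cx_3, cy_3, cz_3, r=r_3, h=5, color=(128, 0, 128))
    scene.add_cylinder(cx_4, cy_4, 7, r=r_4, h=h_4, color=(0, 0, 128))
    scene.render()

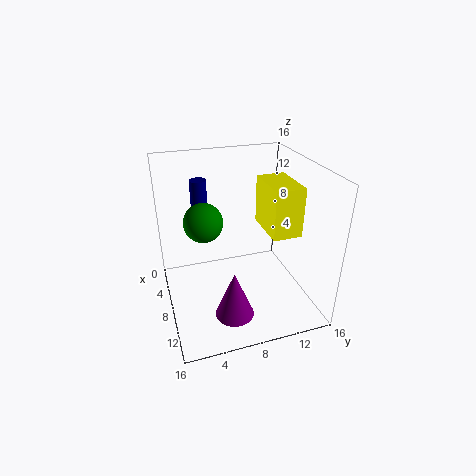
cx_1 = 9; cy_1 = 4; r_1 = 2; cx_2 = 8; cy_2 = 10; w_2 = 5; d_2 = 3; h_2 = 5; cx_3 = 13; cy_3 = 6; cz_3 = 2; r_3 = 2; cx_4 = 2; cy_4 = 5; r_4 = 1; h_4 = 6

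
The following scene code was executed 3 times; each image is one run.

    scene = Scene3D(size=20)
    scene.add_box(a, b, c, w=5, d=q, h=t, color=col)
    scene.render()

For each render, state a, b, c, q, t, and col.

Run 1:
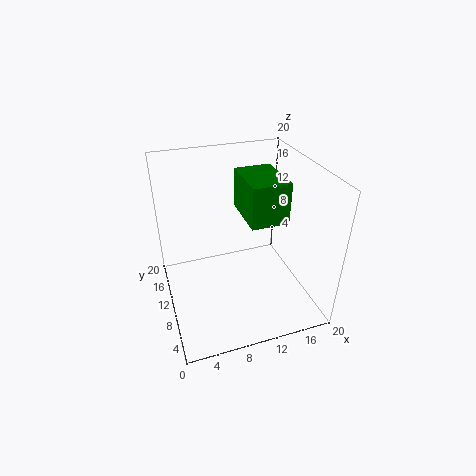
a = 10.5; b = 6; c = 13.5; q = 7; t = 5.5; col = 'green'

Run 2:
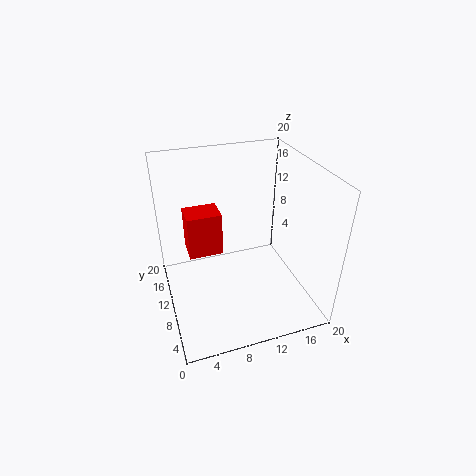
a = 3.5; b = 12.5; c = 6; q = 4; t = 6.5; col = 'red'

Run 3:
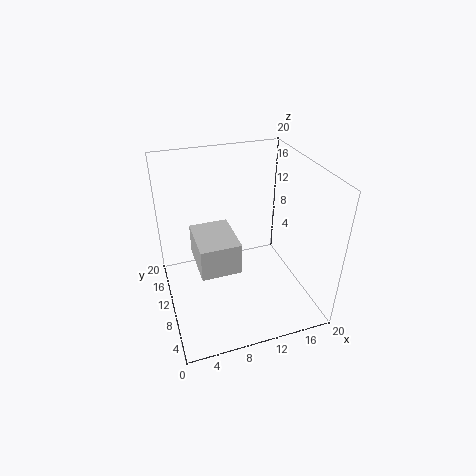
a = 3.5; b = 4; c = 9; q = 6.5; t = 4; col = 'lightgray'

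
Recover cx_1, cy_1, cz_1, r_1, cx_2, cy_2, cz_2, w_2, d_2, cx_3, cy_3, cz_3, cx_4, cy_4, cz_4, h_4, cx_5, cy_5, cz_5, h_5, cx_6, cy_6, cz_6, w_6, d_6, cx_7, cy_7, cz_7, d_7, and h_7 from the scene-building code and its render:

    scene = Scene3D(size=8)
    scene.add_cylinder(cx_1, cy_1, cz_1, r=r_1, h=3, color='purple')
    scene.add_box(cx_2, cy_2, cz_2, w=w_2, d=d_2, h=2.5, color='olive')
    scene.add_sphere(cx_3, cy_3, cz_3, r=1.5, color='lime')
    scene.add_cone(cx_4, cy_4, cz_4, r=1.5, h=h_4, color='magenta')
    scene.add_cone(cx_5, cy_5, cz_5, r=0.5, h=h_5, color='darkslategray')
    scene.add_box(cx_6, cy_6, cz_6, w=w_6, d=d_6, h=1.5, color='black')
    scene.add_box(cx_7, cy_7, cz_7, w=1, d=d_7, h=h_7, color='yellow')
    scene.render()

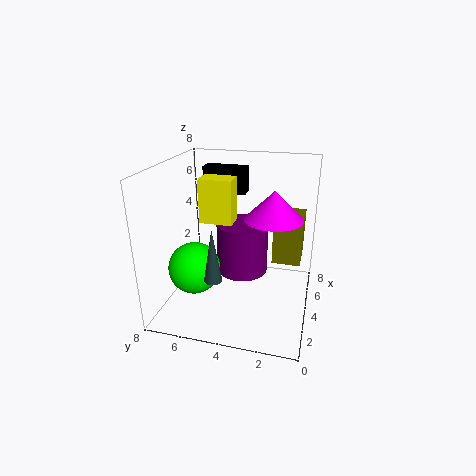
cx_1 = 5
cy_1 = 4
cz_1 = 1.5
r_1 = 1.5
cx_2 = 3.5
cy_2 = 0.5
cz_2 = 3
w_2 = 2
d_2 = 1.5
cx_3 = 3.5
cy_3 = 6.5
cz_3 = 2
cx_4 = 3.5
cy_4 = 2
cz_4 = 5.5
h_4 = 1.5
cx_5 = 2.5
cy_5 = 5
cz_5 = 2
h_5 = 3
cx_6 = 5.5
cy_6 = 4
cz_6 = 6
w_6 = 1
d_6 = 2.5
cx_7 = 1
cy_7 = 3.5
cz_7 = 6
d_7 = 1.5
h_7 = 2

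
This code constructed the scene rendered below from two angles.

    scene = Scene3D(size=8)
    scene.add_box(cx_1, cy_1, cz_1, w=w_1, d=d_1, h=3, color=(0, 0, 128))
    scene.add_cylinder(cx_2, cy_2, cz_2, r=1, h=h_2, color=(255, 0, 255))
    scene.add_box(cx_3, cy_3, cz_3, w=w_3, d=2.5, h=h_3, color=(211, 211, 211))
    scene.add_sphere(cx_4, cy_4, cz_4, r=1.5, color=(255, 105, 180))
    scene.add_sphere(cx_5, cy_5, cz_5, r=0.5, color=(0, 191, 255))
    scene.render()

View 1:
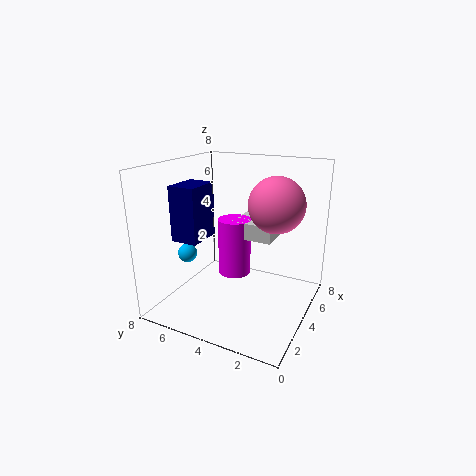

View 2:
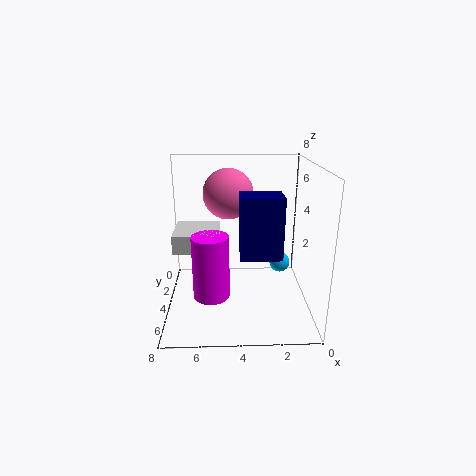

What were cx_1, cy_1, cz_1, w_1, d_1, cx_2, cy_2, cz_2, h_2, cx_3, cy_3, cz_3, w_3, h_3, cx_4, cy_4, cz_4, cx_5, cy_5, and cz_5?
cx_1 = 2
cy_1 = 5.5
cz_1 = 4
w_1 = 2
d_1 = 1.5
cx_2 = 5.5
cy_2 = 5
cz_2 = 1
h_2 = 3.5
cx_3 = 5
cy_3 = 2.5
cz_3 = 3.5
w_3 = 2.5
h_3 = 1
cx_4 = 4.5
cy_4 = 2
cz_4 = 6
cx_5 = 2
cy_5 = 6
cz_5 = 3.5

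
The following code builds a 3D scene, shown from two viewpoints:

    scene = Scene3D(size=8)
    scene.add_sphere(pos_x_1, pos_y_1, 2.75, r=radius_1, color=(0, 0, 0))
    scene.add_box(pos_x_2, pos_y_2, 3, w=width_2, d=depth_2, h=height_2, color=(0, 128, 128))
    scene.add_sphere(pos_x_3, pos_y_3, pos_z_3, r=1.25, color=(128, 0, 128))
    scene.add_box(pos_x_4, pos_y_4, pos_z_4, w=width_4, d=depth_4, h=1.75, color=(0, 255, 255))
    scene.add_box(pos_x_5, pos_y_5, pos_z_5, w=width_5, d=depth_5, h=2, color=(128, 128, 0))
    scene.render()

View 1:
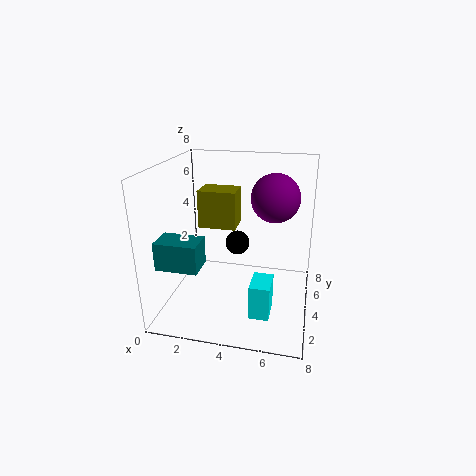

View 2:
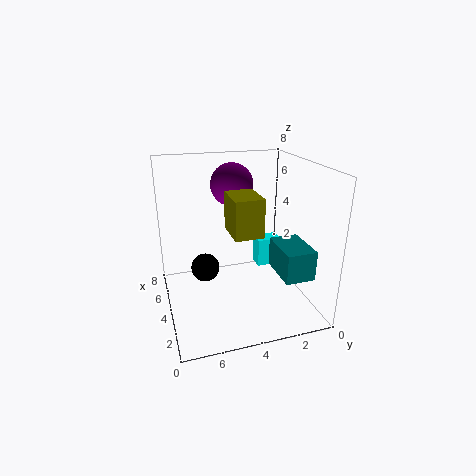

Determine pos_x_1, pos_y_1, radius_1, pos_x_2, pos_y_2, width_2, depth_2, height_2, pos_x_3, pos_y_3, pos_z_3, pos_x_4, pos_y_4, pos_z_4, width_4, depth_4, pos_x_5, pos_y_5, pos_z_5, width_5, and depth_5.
pos_x_1 = 3.5
pos_y_1 = 6
radius_1 = 0.75
pos_x_2 = 0.25
pos_y_2 = 1.25
width_2 = 2.25
depth_2 = 1.5
height_2 = 1.5
pos_x_3 = 6
pos_y_3 = 3.75
pos_z_3 = 6.5
pos_x_4 = 5.25
pos_y_4 = 0.75
pos_z_4 = 1.25
width_4 = 1
depth_4 = 1.5
pos_x_5 = 2
pos_y_5 = 3.25
pos_z_5 = 4.75
width_5 = 2
depth_5 = 1.5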